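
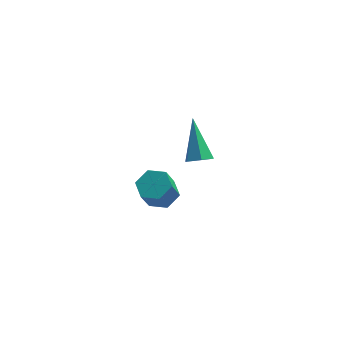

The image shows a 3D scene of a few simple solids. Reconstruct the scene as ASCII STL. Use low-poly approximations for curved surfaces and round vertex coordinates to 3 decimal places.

solid 
facet normal 0.156 -0.688 -0.709
outer loop
vertex 1.883 2.072 1.966
vertex 1.317 2.179 1.738
vertex 1.802 2.504 1.529
endloop
endfacet
facet normal 0.906 0.373 0.201
outer loop
vertex 1.883 2.072 1.966
vertex 1.802 2.504 1.529
vertex 1.003 3.561 3.162
endloop
endfacet
facet normal 0.157 -0.689 -0.707
outer loop
vertex 1.802 2.504 1.529
vertex 1.317 2.179 1.738
vertex 1.235 2.61 1.3
endloop
endfacet
facet normal 0.322 0.859 -0.399
outer loop
vertex 1.802 2.504 1.529
vertex 1.235 2.61 1.3
vertex 1.003 3.561 3.162
endloop
endfacet
facet normal 0.157 -0.689 -0.707
outer loop
vertex 1.235 2.61 1.3
vertex 1.317 2.179 1.738
vertex 0.75 2.285 1.509
endloop
endfacet
facet normal -0.623 0.662 -0.416
outer loop
vertex 1.235 2.61 1.3
vertex 0.75 2.285 1.509
vertex 1.003 3.561 3.162
endloop
endfacet
facet normal 0.157 -0.688 -0.708
outer loop
vertex 0.75 2.285 1.509
vertex 1.317 2.179 1.738
vertex 0.832 1.853 1.947
endloop
endfacet
facet normal -0.986 -0.019 0.166
outer loop
vertex 0.75 2.285 1.509
vertex 0.832 1.853 1.947
vertex 1.003 3.561 3.162
endloop
endfacet
facet normal 0.157 -0.688 -0.709
outer loop
vertex 0.832 1.853 1.947
vertex 1.317 2.179 1.738
vertex 1.399 1.747 2.175
endloop
endfacet
facet normal -0.402 -0.504 0.765
outer loop
vertex 0.832 1.853 1.947
vertex 1.399 1.747 2.175
vertex 1.003 3.561 3.162
endloop
endfacet
facet normal 0.156 -0.688 -0.709
outer loop
vertex 1.399 1.747 2.175
vertex 1.317 2.179 1.738
vertex 1.883 2.072 1.966
endloop
endfacet
facet normal 0.543 -0.307 0.782
outer loop
vertex 1.399 1.747 2.175
vertex 1.883 2.072 1.966
vertex 1.003 3.561 3.162
endloop
endfacet
facet normal 0.225 0.429 -0.875
outer loop
vertex 0.426 -1.32 3.767
vertex -0.023 -1.771 3.43
vertex -0.266 -1.14 3.677
endloop
endfacet
facet normal 0.165 0.869 0.467
outer loop
vertex 0.426 -1.32 3.767
vertex -0.266 -1.14 3.677
vertex 0.152 -1.837 4.826
endloop
endfacet
facet normal 0.166 0.869 0.467
outer loop
vertex 0.152 -1.837 4.826
vertex -0.266 -1.14 3.677
vertex -0.539 -1.657 4.736
endloop
endfacet
facet normal -0.225 -0.427 0.876
outer loop
vertex 0.152 -1.837 4.826
vertex -0.539 -1.657 4.736
vertex -0.297 -2.289 4.49
endloop
endfacet
facet normal 0.225 0.429 -0.875
outer loop
vertex -0.266 -1.14 3.677
vertex -0.023 -1.771 3.43
vertex -0.715 -1.591 3.34
endloop
endfacet
facet normal -0.748 0.651 0.125
outer loop
vertex -0.266 -1.14 3.677
vertex -0.715 -1.591 3.34
vertex -0.539 -1.657 4.736
endloop
endfacet
facet normal -0.748 0.651 0.125
outer loop
vertex -0.539 -1.657 4.736
vertex -0.715 -1.591 3.34
vertex -0.988 -2.108 4.399
endloop
endfacet
facet normal -0.227 -0.428 0.875
outer loop
vertex -0.539 -1.657 4.736
vertex -0.988 -2.108 4.399
vertex -0.297 -2.289 4.49
endloop
endfacet
facet normal 0.225 0.427 -0.876
outer loop
vertex -0.715 -1.591 3.34
vertex -0.023 -1.771 3.43
vertex -0.472 -2.223 3.094
endloop
endfacet
facet normal -0.914 -0.218 -0.342
outer loop
vertex -0.715 -1.591 3.34
vertex -0.472 -2.223 3.094
vertex -0.988 -2.108 4.399
endloop
endfacet
facet normal -0.914 -0.217 -0.342
outer loop
vertex -0.988 -2.108 4.399
vertex -0.472 -2.223 3.094
vertex -0.746 -2.74 4.153
endloop
endfacet
facet normal -0.227 -0.428 0.875
outer loop
vertex -0.988 -2.108 4.399
vertex -0.746 -2.74 4.153
vertex -0.297 -2.289 4.49
endloop
endfacet
facet normal 0.225 0.427 -0.876
outer loop
vertex -0.472 -2.223 3.094
vertex -0.023 -1.771 3.43
vertex 0.219 -2.403 3.184
endloop
endfacet
facet normal -0.165 -0.869 -0.467
outer loop
vertex -0.472 -2.223 3.094
vertex 0.219 -2.403 3.184
vertex -0.746 -2.74 4.153
endloop
endfacet
facet normal -0.165 -0.869 -0.467
outer loop
vertex -0.746 -2.74 4.153
vertex 0.219 -2.403 3.184
vertex -0.054 -2.92 4.243
endloop
endfacet
facet normal -0.225 -0.429 0.875
outer loop
vertex -0.746 -2.74 4.153
vertex -0.054 -2.92 4.243
vertex -0.297 -2.289 4.49
endloop
endfacet
facet normal 0.227 0.428 -0.875
outer loop
vertex 0.219 -2.403 3.184
vertex -0.023 -1.771 3.43
vertex 0.668 -1.952 3.521
endloop
endfacet
facet normal 0.748 -0.651 -0.125
outer loop
vertex 0.219 -2.403 3.184
vertex 0.668 -1.952 3.521
vertex -0.054 -2.92 4.243
endloop
endfacet
facet normal 0.748 -0.651 -0.125
outer loop
vertex -0.054 -2.92 4.243
vertex 0.668 -1.952 3.521
vertex 0.395 -2.469 4.58
endloop
endfacet
facet normal -0.225 -0.429 0.875
outer loop
vertex -0.054 -2.92 4.243
vertex 0.395 -2.469 4.58
vertex -0.297 -2.289 4.49
endloop
endfacet
facet normal 0.227 0.428 -0.875
outer loop
vertex 0.668 -1.952 3.521
vertex -0.023 -1.771 3.43
vertex 0.426 -1.32 3.767
endloop
endfacet
facet normal 0.914 0.217 0.342
outer loop
vertex 0.668 -1.952 3.521
vertex 0.426 -1.32 3.767
vertex 0.395 -2.469 4.58
endloop
endfacet
facet normal 0.914 0.218 0.343
outer loop
vertex 0.395 -2.469 4.58
vertex 0.426 -1.32 3.767
vertex 0.152 -1.837 4.826
endloop
endfacet
facet normal -0.225 -0.427 0.876
outer loop
vertex 0.395 -2.469 4.58
vertex 0.152 -1.837 4.826
vertex -0.297 -2.289 4.49
endloop
endfacet

endsolid


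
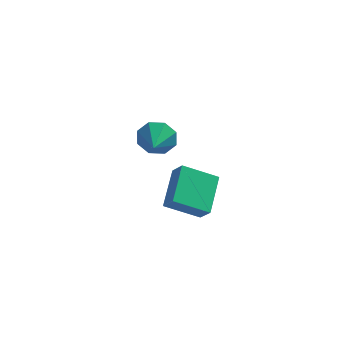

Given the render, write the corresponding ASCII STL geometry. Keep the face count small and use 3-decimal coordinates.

solid 
facet normal -0.419 0.401 -0.815
outer loop
vertex 2.395 -2.255 4.114
vertex 4.141 -2.239 3.225
vertex 2.025 -4.188 3.354
endloop
endfacet
facet normal -0.891 -0.008 0.454
outer loop
vertex 2.499 -4.641 4.275
vertex 2.395 -2.255 4.114
vertex 2.025 -4.188 3.354
endloop
endfacet
facet normal -0.418 0.400 -0.815
outer loop
vertex 2.025 -4.188 3.354
vertex 4.141 -2.239 3.225
vertex 3.772 -4.173 2.465
endloop
endfacet
facet normal -0.175 -0.916 -0.360
outer loop
vertex 3.772 -4.173 2.465
vertex 2.499 -4.641 4.275
vertex 2.025 -4.188 3.354
endloop
endfacet
facet normal 0.175 0.916 0.360
outer loop
vertex 2.395 -2.255 4.114
vertex 4.615 -2.692 4.146
vertex 4.141 -2.239 3.225
endloop
endfacet
facet normal -0.891 -0.008 0.454
outer loop
vertex 2.868 -2.707 5.035
vertex 2.395 -2.255 4.114
vertex 2.499 -4.641 4.275
endloop
endfacet
facet normal 0.175 0.916 0.360
outer loop
vertex 2.868 -2.707 5.035
vertex 4.615 -2.692 4.146
vertex 2.395 -2.255 4.114
endloop
endfacet
facet normal 0.891 0.009 -0.454
outer loop
vertex 4.141 -2.239 3.225
vertex 4.615 -2.692 4.146
vertex 3.772 -4.173 2.465
endloop
endfacet
facet normal -0.175 -0.916 -0.360
outer loop
vertex 4.245 -4.625 3.386
vertex 2.499 -4.641 4.275
vertex 3.772 -4.173 2.465
endloop
endfacet
facet normal 0.891 0.008 -0.454
outer loop
vertex 3.772 -4.173 2.465
vertex 4.615 -2.692 4.146
vertex 4.245 -4.625 3.386
endloop
endfacet
facet normal 0.419 -0.400 0.815
outer loop
vertex 4.245 -4.625 3.386
vertex 2.868 -2.707 5.035
vertex 2.499 -4.641 4.275
endloop
endfacet
facet normal 0.418 -0.401 0.815
outer loop
vertex 4.615 -2.692 4.146
vertex 2.868 -2.707 5.035
vertex 4.245 -4.625 3.386
endloop
endfacet
facet normal 0.068 0.926 -0.372
outer loop
vertex 1.826 2.72 0.183
vertex 1.399 3.117 1.092
vertex 2.4 2.905 0.748
endloop
endfacet
facet normal 0.550 -0.778 -0.304
outer loop
vertex 1.826 2.72 0.183
vertex 2.4 2.905 0.748
vertex 1.301 1.783 1.628
endloop
endfacet
facet normal 0.068 0.926 -0.372
outer loop
vertex 2.4 2.905 0.748
vertex 1.399 3.117 1.092
vertex 2.388 3.214 1.515
endloop
endfacet
facet normal 0.781 -0.574 0.244
outer loop
vertex 2.4 2.905 0.748
vertex 2.388 3.214 1.515
vertex 1.301 1.783 1.628
endloop
endfacet
facet normal 0.068 0.926 -0.371
outer loop
vertex 2.388 3.214 1.515
vertex 1.399 3.117 1.092
vertex 1.796 3.465 2.034
endloop
endfacet
facet normal 0.533 -0.343 0.774
outer loop
vertex 2.388 3.214 1.515
vertex 1.796 3.465 2.034
vertex 1.301 1.783 1.628
endloop
endfacet
facet normal 0.068 0.926 -0.371
outer loop
vertex 1.796 3.465 2.034
vertex 1.399 3.117 1.092
vertex 0.972 3.513 2.002
endloop
endfacet
facet normal -0.051 -0.220 0.974
outer loop
vertex 1.796 3.465 2.034
vertex 0.972 3.513 2.002
vertex 1.301 1.783 1.628
endloop
endfacet
facet normal 0.067 0.926 -0.371
outer loop
vertex 0.972 3.513 2.002
vertex 1.399 3.117 1.092
vertex 0.397 3.328 1.437
endloop
endfacet
facet normal -0.627 -0.277 0.728
outer loop
vertex 0.972 3.513 2.002
vertex 0.397 3.328 1.437
vertex 1.301 1.783 1.628
endloop
endfacet
facet normal 0.067 0.926 -0.371
outer loop
vertex 0.397 3.328 1.437
vertex 1.399 3.117 1.092
vertex 0.41 3.02 0.67
endloop
endfacet
facet normal -0.859 -0.480 0.178
outer loop
vertex 0.397 3.328 1.437
vertex 0.41 3.02 0.67
vertex 1.301 1.783 1.628
endloop
endfacet
facet normal 0.068 0.926 -0.372
outer loop
vertex 0.41 3.02 0.67
vertex 1.399 3.117 1.092
vertex 1.001 2.768 0.151
endloop
endfacet
facet normal -0.610 -0.711 -0.350
outer loop
vertex 0.41 3.02 0.67
vertex 1.001 2.768 0.151
vertex 1.301 1.783 1.628
endloop
endfacet
facet normal 0.068 0.926 -0.372
outer loop
vertex 1.001 2.768 0.151
vertex 1.399 3.117 1.092
vertex 1.826 2.72 0.183
endloop
endfacet
facet normal -0.027 -0.834 -0.551
outer loop
vertex 1.001 2.768 0.151
vertex 1.826 2.72 0.183
vertex 1.301 1.783 1.628
endloop
endfacet

endsolid


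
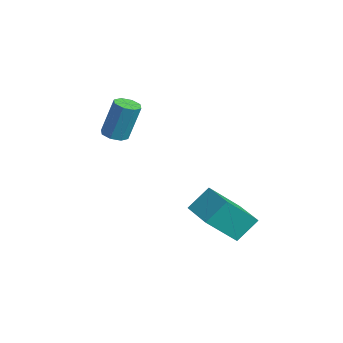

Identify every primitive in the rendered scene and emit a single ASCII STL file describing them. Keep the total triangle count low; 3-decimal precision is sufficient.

solid 
facet normal -0.998 -0.064 -0.022
outer loop
vertex 1.761 2.686 0.19
vertex 1.71 3.91 -1.018
vertex 1.833 1.853 -0.657
endloop
endfacet
facet normal 0.029 -0.711 0.702
outer loop
vertex 3.35 1.95 -0.622
vertex 1.761 2.686 0.19
vertex 1.833 1.853 -0.657
endloop
endfacet
facet normal -0.998 -0.064 -0.023
outer loop
vertex 1.833 1.853 -0.657
vertex 1.71 3.91 -1.018
vertex 1.783 3.076 -1.865
endloop
endfacet
facet normal 0.061 -0.700 -0.711
outer loop
vertex 1.783 3.076 -1.865
vertex 3.35 1.95 -0.622
vertex 1.833 1.853 -0.657
endloop
endfacet
facet normal -0.061 0.700 0.712
outer loop
vertex 1.761 2.686 0.19
vertex 3.227 4.007 -0.983
vertex 1.71 3.91 -1.018
endloop
endfacet
facet normal 0.030 -0.711 0.703
outer loop
vertex 3.277 2.784 0.225
vertex 1.761 2.686 0.19
vertex 3.35 1.95 -0.622
endloop
endfacet
facet normal -0.062 0.700 0.711
outer loop
vertex 3.277 2.784 0.225
vertex 3.227 4.007 -0.983
vertex 1.761 2.686 0.19
endloop
endfacet
facet normal -0.029 0.711 -0.703
outer loop
vertex 1.71 3.91 -1.018
vertex 3.227 4.007 -0.983
vertex 1.783 3.076 -1.865
endloop
endfacet
facet normal 0.062 -0.700 -0.712
outer loop
vertex 3.299 3.174 -1.83
vertex 3.35 1.95 -0.622
vertex 1.783 3.076 -1.865
endloop
endfacet
facet normal -0.030 0.711 -0.702
outer loop
vertex 1.783 3.076 -1.865
vertex 3.227 4.007 -0.983
vertex 3.299 3.174 -1.83
endloop
endfacet
facet normal 0.998 0.064 0.023
outer loop
vertex 3.299 3.174 -1.83
vertex 3.277 2.784 0.225
vertex 3.35 1.95 -0.622
endloop
endfacet
facet normal 0.998 0.063 0.023
outer loop
vertex 3.227 4.007 -0.983
vertex 3.277 2.784 0.225
vertex 3.299 3.174 -1.83
endloop
endfacet
facet normal -0.113 -0.271 -0.956
outer loop
vertex -1.656 0.523 1.373
vertex -2.195 0.451 1.457
vertex -1.879 0.873 1.3
endloop
endfacet
facet normal 0.841 0.486 -0.238
outer loop
vertex -1.656 0.523 1.373
vertex -1.879 0.873 1.3
vertex -1.466 0.981 2.978
endloop
endfacet
facet normal 0.841 0.486 -0.238
outer loop
vertex -1.466 0.981 2.978
vertex -1.879 0.873 1.3
vertex -1.689 1.331 2.905
endloop
endfacet
facet normal 0.114 0.272 0.955
outer loop
vertex -1.466 0.981 2.978
vertex -1.689 1.331 2.905
vertex -2.005 0.909 3.063
endloop
endfacet
facet normal -0.112 -0.271 -0.956
outer loop
vertex -1.879 0.873 1.3
vertex -2.195 0.451 1.457
vertex -2.287 0.975 1.319
endloop
endfacet
facet normal 0.219 0.931 -0.292
outer loop
vertex -1.879 0.873 1.3
vertex -2.287 0.975 1.319
vertex -1.689 1.331 2.905
endloop
endfacet
facet normal 0.219 0.931 -0.292
outer loop
vertex -1.689 1.331 2.905
vertex -2.287 0.975 1.319
vertex -2.097 1.433 2.924
endloop
endfacet
facet normal 0.113 0.273 0.955
outer loop
vertex -1.689 1.331 2.905
vertex -2.097 1.433 2.924
vertex -2.005 0.909 3.063
endloop
endfacet
facet normal -0.113 -0.272 -0.956
outer loop
vertex -2.287 0.975 1.319
vertex -2.195 0.451 1.457
vertex -2.641 0.771 1.419
endloop
endfacet
facet normal -0.528 0.831 -0.175
outer loop
vertex -2.287 0.975 1.319
vertex -2.641 0.771 1.419
vertex -2.097 1.433 2.924
endloop
endfacet
facet normal -0.528 0.831 -0.175
outer loop
vertex -2.097 1.433 2.924
vertex -2.641 0.771 1.419
vertex -2.451 1.229 3.024
endloop
endfacet
facet normal 0.112 0.273 0.955
outer loop
vertex -2.097 1.433 2.924
vertex -2.451 1.229 3.024
vertex -2.005 0.909 3.063
endloop
endfacet
facet normal -0.114 -0.273 -0.955
outer loop
vertex -2.641 0.771 1.419
vertex -2.195 0.451 1.457
vertex -2.734 0.379 1.542
endloop
endfacet
facet normal -0.969 0.244 0.045
outer loop
vertex -2.641 0.771 1.419
vertex -2.734 0.379 1.542
vertex -2.451 1.229 3.024
endloop
endfacet
facet normal -0.969 0.244 0.045
outer loop
vertex -2.451 1.229 3.024
vertex -2.734 0.379 1.542
vertex -2.544 0.837 3.147
endloop
endfacet
facet normal 0.112 0.273 0.955
outer loop
vertex -2.451 1.229 3.024
vertex -2.544 0.837 3.147
vertex -2.005 0.909 3.063
endloop
endfacet
facet normal -0.114 -0.272 -0.955
outer loop
vertex -2.734 0.379 1.542
vertex -2.195 0.451 1.457
vertex -2.511 0.029 1.615
endloop
endfacet
facet normal -0.841 -0.486 0.238
outer loop
vertex -2.734 0.379 1.542
vertex -2.511 0.029 1.615
vertex -2.544 0.837 3.147
endloop
endfacet
facet normal -0.841 -0.486 0.238
outer loop
vertex -2.544 0.837 3.147
vertex -2.511 0.029 1.615
vertex -2.321 0.487 3.22
endloop
endfacet
facet normal 0.113 0.271 0.956
outer loop
vertex -2.544 0.837 3.147
vertex -2.321 0.487 3.22
vertex -2.005 0.909 3.063
endloop
endfacet
facet normal -0.113 -0.273 -0.955
outer loop
vertex -2.511 0.029 1.615
vertex -2.195 0.451 1.457
vertex -2.103 -0.073 1.596
endloop
endfacet
facet normal -0.219 -0.931 0.292
outer loop
vertex -2.511 0.029 1.615
vertex -2.103 -0.073 1.596
vertex -2.321 0.487 3.22
endloop
endfacet
facet normal -0.219 -0.931 0.292
outer loop
vertex -2.321 0.487 3.22
vertex -2.103 -0.073 1.596
vertex -1.913 0.385 3.201
endloop
endfacet
facet normal 0.112 0.271 0.956
outer loop
vertex -2.321 0.487 3.22
vertex -1.913 0.385 3.201
vertex -2.005 0.909 3.063
endloop
endfacet
facet normal -0.112 -0.273 -0.955
outer loop
vertex -2.103 -0.073 1.596
vertex -2.195 0.451 1.457
vertex -1.749 0.131 1.496
endloop
endfacet
facet normal 0.528 -0.831 0.175
outer loop
vertex -2.103 -0.073 1.596
vertex -1.749 0.131 1.496
vertex -1.913 0.385 3.201
endloop
endfacet
facet normal 0.528 -0.831 0.175
outer loop
vertex -1.913 0.385 3.201
vertex -1.749 0.131 1.496
vertex -1.559 0.589 3.101
endloop
endfacet
facet normal 0.113 0.272 0.956
outer loop
vertex -1.913 0.385 3.201
vertex -1.559 0.589 3.101
vertex -2.005 0.909 3.063
endloop
endfacet
facet normal -0.112 -0.273 -0.955
outer loop
vertex -1.749 0.131 1.496
vertex -2.195 0.451 1.457
vertex -1.656 0.523 1.373
endloop
endfacet
facet normal 0.969 -0.244 -0.045
outer loop
vertex -1.749 0.131 1.496
vertex -1.656 0.523 1.373
vertex -1.559 0.589 3.101
endloop
endfacet
facet normal 0.969 -0.244 -0.045
outer loop
vertex -1.559 0.589 3.101
vertex -1.656 0.523 1.373
vertex -1.466 0.981 2.978
endloop
endfacet
facet normal 0.114 0.273 0.955
outer loop
vertex -1.559 0.589 3.101
vertex -1.466 0.981 2.978
vertex -2.005 0.909 3.063
endloop
endfacet

endsolid


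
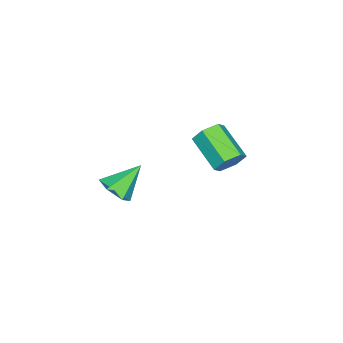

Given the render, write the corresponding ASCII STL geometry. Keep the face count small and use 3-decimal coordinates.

solid 
facet normal 0.576 -0.453 -0.681
outer loop
vertex 2.592 2.71 -2.77
vertex 2.224 2.304 -2.811
vertex 2.185 2.744 -3.137
endloop
endfacet
facet normal 0.085 0.996 -0.002
outer loop
vertex 2.592 2.71 -2.77
vertex 2.185 2.744 -3.137
vertex 1.596 2.796 -2.069
endloop
endfacet
facet normal 0.578 -0.452 -0.679
outer loop
vertex 2.185 2.744 -3.137
vertex 2.224 2.304 -2.811
vertex 1.817 2.337 -3.179
endloop
endfacet
facet normal -0.661 0.638 -0.395
outer loop
vertex 2.185 2.744 -3.137
vertex 1.817 2.337 -3.179
vertex 1.596 2.796 -2.069
endloop
endfacet
facet normal 0.578 -0.452 -0.679
outer loop
vertex 1.817 2.337 -3.179
vertex 2.224 2.304 -2.811
vertex 1.857 1.897 -2.852
endloop
endfacet
facet normal -0.977 -0.178 -0.121
outer loop
vertex 1.817 2.337 -3.179
vertex 1.857 1.897 -2.852
vertex 1.596 2.796 -2.069
endloop
endfacet
facet normal 0.577 -0.452 -0.680
outer loop
vertex 1.857 1.897 -2.852
vertex 2.224 2.304 -2.811
vertex 2.264 1.863 -2.484
endloop
endfacet
facet normal -0.547 -0.634 0.546
outer loop
vertex 1.857 1.897 -2.852
vertex 2.264 1.863 -2.484
vertex 1.596 2.796 -2.069
endloop
endfacet
facet normal 0.576 -0.452 -0.681
outer loop
vertex 2.264 1.863 -2.484
vertex 2.224 2.304 -2.811
vertex 2.632 2.27 -2.443
endloop
endfacet
facet normal 0.200 -0.275 0.940
outer loop
vertex 2.264 1.863 -2.484
vertex 2.632 2.27 -2.443
vertex 1.596 2.796 -2.069
endloop
endfacet
facet normal 0.576 -0.453 -0.680
outer loop
vertex 2.632 2.27 -2.443
vertex 2.224 2.304 -2.811
vertex 2.592 2.71 -2.77
endloop
endfacet
facet normal 0.515 0.541 0.665
outer loop
vertex 2.632 2.27 -2.443
vertex 2.592 2.71 -2.77
vertex 1.596 2.796 -2.069
endloop
endfacet
facet normal 0.474 0.747 -0.467
outer loop
vertex -0.576 4.326 -3.082
vertex -0.964 4.347 -3.442
vertex -0.994 4.641 -3.002
endloop
endfacet
facet normal 0.391 0.297 0.871
outer loop
vertex -0.576 4.326 -3.082
vertex -0.994 4.641 -3.002
vertex -1.168 3.392 -2.498
endloop
endfacet
facet normal 0.391 0.297 0.871
outer loop
vertex -1.168 3.392 -2.498
vertex -0.994 4.641 -3.002
vertex -1.586 3.707 -2.418
endloop
endfacet
facet normal -0.474 -0.747 0.467
outer loop
vertex -1.168 3.392 -2.498
vertex -1.586 3.707 -2.418
vertex -1.556 3.413 -2.858
endloop
endfacet
facet normal 0.473 0.747 -0.467
outer loop
vertex -0.994 4.641 -3.002
vertex -0.964 4.347 -3.442
vertex -1.383 4.662 -3.362
endloop
endfacet
facet normal -0.488 0.664 0.566
outer loop
vertex -0.994 4.641 -3.002
vertex -1.383 4.662 -3.362
vertex -1.586 3.707 -2.418
endloop
endfacet
facet normal -0.489 0.664 0.566
outer loop
vertex -1.586 3.707 -2.418
vertex -1.383 4.662 -3.362
vertex -1.974 3.728 -2.778
endloop
endfacet
facet normal -0.474 -0.747 0.467
outer loop
vertex -1.586 3.707 -2.418
vertex -1.974 3.728 -2.778
vertex -1.556 3.413 -2.858
endloop
endfacet
facet normal 0.473 0.748 -0.466
outer loop
vertex -1.383 4.662 -3.362
vertex -0.964 4.347 -3.442
vertex -1.352 4.368 -3.802
endloop
endfacet
facet normal -0.879 0.365 -0.306
outer loop
vertex -1.383 4.662 -3.362
vertex -1.352 4.368 -3.802
vertex -1.974 3.728 -2.778
endloop
endfacet
facet normal -0.879 0.367 -0.305
outer loop
vertex -1.974 3.728 -2.778
vertex -1.352 4.368 -3.802
vertex -1.944 3.434 -3.218
endloop
endfacet
facet normal -0.474 -0.747 0.467
outer loop
vertex -1.974 3.728 -2.778
vertex -1.944 3.434 -3.218
vertex -1.556 3.413 -2.858
endloop
endfacet
facet normal 0.474 0.747 -0.467
outer loop
vertex -1.352 4.368 -3.802
vertex -0.964 4.347 -3.442
vertex -0.934 4.053 -3.882
endloop
endfacet
facet normal -0.391 -0.297 -0.871
outer loop
vertex -1.352 4.368 -3.802
vertex -0.934 4.053 -3.882
vertex -1.944 3.434 -3.218
endloop
endfacet
facet normal -0.391 -0.297 -0.871
outer loop
vertex -1.944 3.434 -3.218
vertex -0.934 4.053 -3.882
vertex -1.526 3.119 -3.298
endloop
endfacet
facet normal -0.474 -0.747 0.467
outer loop
vertex -1.944 3.434 -3.218
vertex -1.526 3.119 -3.298
vertex -1.556 3.413 -2.858
endloop
endfacet
facet normal 0.474 0.747 -0.467
outer loop
vertex -0.934 4.053 -3.882
vertex -0.964 4.347 -3.442
vertex -0.546 4.032 -3.522
endloop
endfacet
facet normal 0.489 -0.664 -0.566
outer loop
vertex -0.934 4.053 -3.882
vertex -0.546 4.032 -3.522
vertex -1.526 3.119 -3.298
endloop
endfacet
facet normal 0.489 -0.663 -0.567
outer loop
vertex -1.526 3.119 -3.298
vertex -0.546 4.032 -3.522
vertex -1.137 3.098 -2.938
endloop
endfacet
facet normal -0.473 -0.747 0.467
outer loop
vertex -1.526 3.119 -3.298
vertex -1.137 3.098 -2.938
vertex -1.556 3.413 -2.858
endloop
endfacet
facet normal 0.474 0.747 -0.467
outer loop
vertex -0.546 4.032 -3.522
vertex -0.964 4.347 -3.442
vertex -0.576 4.326 -3.082
endloop
endfacet
facet normal 0.879 -0.366 0.305
outer loop
vertex -0.546 4.032 -3.522
vertex -0.576 4.326 -3.082
vertex -1.137 3.098 -2.938
endloop
endfacet
facet normal 0.879 -0.366 0.306
outer loop
vertex -1.137 3.098 -2.938
vertex -0.576 4.326 -3.082
vertex -1.168 3.392 -2.498
endloop
endfacet
facet normal -0.473 -0.748 0.466
outer loop
vertex -1.137 3.098 -2.938
vertex -1.168 3.392 -2.498
vertex -1.556 3.413 -2.858
endloop
endfacet

endsolid


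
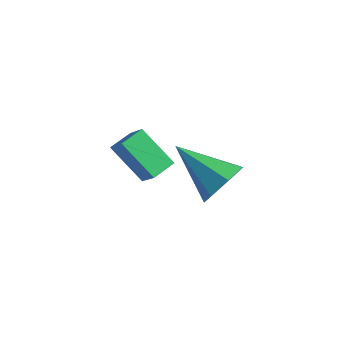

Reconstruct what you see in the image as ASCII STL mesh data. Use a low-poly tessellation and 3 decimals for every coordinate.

solid 
facet normal -0.693 0.179 -0.698
outer loop
vertex -0.505 -3.586 -1.433
vertex -0.497 -2.683 -1.21
vertex 0.727 -3.313 -2.586
endloop
endfacet
facet normal -0.009 -0.971 -0.240
outer loop
vertex 1.517 -3.517 -1.79
vertex -0.505 -3.586 -1.433
vertex 0.727 -3.313 -2.586
endloop
endfacet
facet normal -0.693 0.179 -0.698
outer loop
vertex 0.727 -3.313 -2.586
vertex -0.497 -2.683 -1.21
vertex 0.735 -2.41 -2.363
endloop
endfacet
facet normal 0.721 0.160 -0.674
outer loop
vertex 0.735 -2.41 -2.363
vertex 1.517 -3.517 -1.79
vertex 0.727 -3.313 -2.586
endloop
endfacet
facet normal -0.721 -0.160 0.674
outer loop
vertex -0.505 -3.586 -1.433
vertex 0.293 -2.887 -0.414
vertex -0.497 -2.683 -1.21
endloop
endfacet
facet normal -0.009 -0.971 -0.240
outer loop
vertex 0.285 -3.79 -0.637
vertex -0.505 -3.586 -1.433
vertex 1.517 -3.517 -1.79
endloop
endfacet
facet normal -0.721 -0.160 0.674
outer loop
vertex 0.285 -3.79 -0.637
vertex 0.293 -2.887 -0.414
vertex -0.505 -3.586 -1.433
endloop
endfacet
facet normal 0.009 0.971 0.240
outer loop
vertex -0.497 -2.683 -1.21
vertex 0.293 -2.887 -0.414
vertex 0.735 -2.41 -2.363
endloop
endfacet
facet normal 0.721 0.160 -0.674
outer loop
vertex 1.525 -2.614 -1.567
vertex 1.517 -3.517 -1.79
vertex 0.735 -2.41 -2.363
endloop
endfacet
facet normal 0.009 0.971 0.240
outer loop
vertex 0.735 -2.41 -2.363
vertex 0.293 -2.887 -0.414
vertex 1.525 -2.614 -1.567
endloop
endfacet
facet normal 0.693 -0.179 0.698
outer loop
vertex 1.525 -2.614 -1.567
vertex 0.285 -3.79 -0.637
vertex 1.517 -3.517 -1.79
endloop
endfacet
facet normal 0.693 -0.179 0.698
outer loop
vertex 0.293 -2.887 -0.414
vertex 0.285 -3.79 -0.637
vertex 1.525 -2.614 -1.567
endloop
endfacet
facet normal 0.846 0.201 -0.494
outer loop
vertex 4.701 -2.737 0.25
vertex 4.364 -3.181 -0.507
vertex 4.284 -2.273 -0.275
endloop
endfacet
facet normal -0.176 0.664 0.727
outer loop
vertex 4.701 -2.737 0.25
vertex 4.284 -2.273 -0.275
vertex 2.596 -3.599 0.527
endloop
endfacet
facet normal 0.846 0.201 -0.494
outer loop
vertex 4.284 -2.273 -0.275
vertex 4.364 -3.181 -0.507
vertex 3.927 -2.492 -0.975
endloop
endfacet
facet normal -0.600 0.798 0.056
outer loop
vertex 4.284 -2.273 -0.275
vertex 3.927 -2.492 -0.975
vertex 2.596 -3.599 0.527
endloop
endfacet
facet normal 0.845 0.200 -0.495
outer loop
vertex 3.927 -2.492 -0.975
vertex 4.364 -3.181 -0.507
vertex 3.898 -3.23 -1.322
endloop
endfacet
facet normal -0.811 0.275 -0.516
outer loop
vertex 3.927 -2.492 -0.975
vertex 3.898 -3.23 -1.322
vertex 2.596 -3.599 0.527
endloop
endfacet
facet normal 0.845 0.201 -0.495
outer loop
vertex 3.898 -3.23 -1.322
vertex 4.364 -3.181 -0.507
vertex 4.22 -3.93 -1.056
endloop
endfacet
facet normal -0.651 -0.512 -0.560
outer loop
vertex 3.898 -3.23 -1.322
vertex 4.22 -3.93 -1.056
vertex 2.596 -3.599 0.527
endloop
endfacet
facet normal 0.846 0.200 -0.495
outer loop
vertex 4.22 -3.93 -1.056
vertex 4.364 -3.181 -0.507
vertex 4.65 -4.066 -0.376
endloop
endfacet
facet normal -0.239 -0.970 -0.043
outer loop
vertex 4.22 -3.93 -1.056
vertex 4.65 -4.066 -0.376
vertex 2.596 -3.599 0.527
endloop
endfacet
facet normal 0.846 0.200 -0.494
outer loop
vertex 4.65 -4.066 -0.376
vertex 4.364 -3.181 -0.507
vertex 4.864 -3.535 0.205
endloop
endfacet
facet normal 0.113 -0.754 0.647
outer loop
vertex 4.65 -4.066 -0.376
vertex 4.864 -3.535 0.205
vertex 2.596 -3.599 0.527
endloop
endfacet
facet normal 0.846 0.201 -0.494
outer loop
vertex 4.864 -3.535 0.205
vertex 4.364 -3.181 -0.507
vertex 4.701 -2.737 0.25
endloop
endfacet
facet normal 0.141 -0.027 0.990
outer loop
vertex 4.864 -3.535 0.205
vertex 4.701 -2.737 0.25
vertex 2.596 -3.599 0.527
endloop
endfacet

endsolid


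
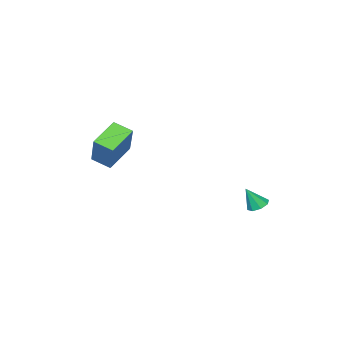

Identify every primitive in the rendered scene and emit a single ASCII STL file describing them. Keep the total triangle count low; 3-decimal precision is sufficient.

solid 
facet normal -0.418 0.243 -0.875
outer loop
vertex -3.687 -0.206 -1.688
vertex -4.144 0.07 -1.393
vertex -3.599 0.245 -1.605
endloop
endfacet
facet normal 0.982 -0.179 -0.067
outer loop
vertex -3.687 -0.206 -1.688
vertex -3.599 0.245 -1.605
vertex -3.596 -0.25 -0.247
endloop
endfacet
facet normal -0.419 0.245 -0.875
outer loop
vertex -3.599 0.245 -1.605
vertex -4.144 0.07 -1.393
vertex -3.83 0.593 -1.397
endloop
endfacet
facet normal 0.865 0.472 0.170
outer loop
vertex -3.599 0.245 -1.605
vertex -3.83 0.593 -1.397
vertex -3.596 -0.25 -0.247
endloop
endfacet
facet normal -0.418 0.244 -0.875
outer loop
vertex -3.83 0.593 -1.397
vertex -4.144 0.07 -1.393
vertex -4.245 0.635 -1.187
endloop
endfacet
facet normal 0.338 0.790 0.511
outer loop
vertex -3.83 0.593 -1.397
vertex -4.245 0.635 -1.187
vertex -3.596 -0.25 -0.247
endloop
endfacet
facet normal -0.418 0.244 -0.875
outer loop
vertex -4.245 0.635 -1.187
vertex -4.144 0.07 -1.393
vertex -4.6 0.346 -1.098
endloop
endfacet
facet normal -0.290 0.589 0.755
outer loop
vertex -4.245 0.635 -1.187
vertex -4.6 0.346 -1.098
vertex -3.596 -0.25 -0.247
endloop
endfacet
facet normal -0.417 0.246 -0.875
outer loop
vertex -4.6 0.346 -1.098
vertex -4.144 0.07 -1.393
vertex -4.689 -0.104 -1.182
endloop
endfacet
facet normal -0.651 -0.013 0.759
outer loop
vertex -4.6 0.346 -1.098
vertex -4.689 -0.104 -1.182
vertex -3.596 -0.25 -0.247
endloop
endfacet
facet normal -0.417 0.243 -0.876
outer loop
vertex -4.689 -0.104 -1.182
vertex -4.144 0.07 -1.393
vertex -4.457 -0.453 -1.389
endloop
endfacet
facet normal -0.535 -0.665 0.521
outer loop
vertex -4.689 -0.104 -1.182
vertex -4.457 -0.453 -1.389
vertex -3.596 -0.25 -0.247
endloop
endfacet
facet normal -0.419 0.244 -0.875
outer loop
vertex -4.457 -0.453 -1.389
vertex -4.144 0.07 -1.393
vertex -4.043 -0.495 -1.599
endloop
endfacet
facet normal -0.008 -0.983 0.181
outer loop
vertex -4.457 -0.453 -1.389
vertex -4.043 -0.495 -1.599
vertex -3.596 -0.25 -0.247
endloop
endfacet
facet normal -0.417 0.245 -0.875
outer loop
vertex -4.043 -0.495 -1.599
vertex -4.144 0.07 -1.393
vertex -3.687 -0.206 -1.688
endloop
endfacet
facet normal 0.619 -0.782 -0.063
outer loop
vertex -4.043 -0.495 -1.599
vertex -3.687 -0.206 -1.688
vertex -3.596 -0.25 -0.247
endloop
endfacet
facet normal -0.362 -0.527 -0.769
outer loop
vertex 2.604 -4.465 2.136
vertex 1.155 -4.716 2.99
vertex 2.191 -3.553 1.705
endloop
endfacet
facet normal 0.852 0.148 -0.503
outer loop
vertex 2.965 -2.424 3.35
vertex 2.604 -4.465 2.136
vertex 2.191 -3.553 1.705
endloop
endfacet
facet normal -0.361 -0.527 -0.769
outer loop
vertex 2.191 -3.553 1.705
vertex 1.155 -4.716 2.99
vertex 0.743 -3.804 2.558
endloop
endfacet
facet normal -0.378 0.837 -0.396
outer loop
vertex 0.743 -3.804 2.558
vertex 2.965 -2.424 3.35
vertex 2.191 -3.553 1.705
endloop
endfacet
facet normal 0.378 -0.837 0.396
outer loop
vertex 2.604 -4.465 2.136
vertex 1.929 -3.587 4.635
vertex 1.155 -4.716 2.99
endloop
endfacet
facet normal 0.852 0.148 -0.502
outer loop
vertex 3.377 -3.336 3.782
vertex 2.604 -4.465 2.136
vertex 2.965 -2.424 3.35
endloop
endfacet
facet normal 0.378 -0.837 0.396
outer loop
vertex 3.377 -3.336 3.782
vertex 1.929 -3.587 4.635
vertex 2.604 -4.465 2.136
endloop
endfacet
facet normal -0.852 -0.147 0.502
outer loop
vertex 1.155 -4.716 2.99
vertex 1.929 -3.587 4.635
vertex 0.743 -3.804 2.558
endloop
endfacet
facet normal -0.378 0.837 -0.396
outer loop
vertex 1.516 -2.675 4.204
vertex 2.965 -2.424 3.35
vertex 0.743 -3.804 2.558
endloop
endfacet
facet normal -0.852 -0.149 0.502
outer loop
vertex 0.743 -3.804 2.558
vertex 1.929 -3.587 4.635
vertex 1.516 -2.675 4.204
endloop
endfacet
facet normal 0.362 0.528 0.769
outer loop
vertex 1.516 -2.675 4.204
vertex 3.377 -3.336 3.782
vertex 2.965 -2.424 3.35
endloop
endfacet
facet normal 0.362 0.527 0.769
outer loop
vertex 1.929 -3.587 4.635
vertex 3.377 -3.336 3.782
vertex 1.516 -2.675 4.204
endloop
endfacet

endsolid


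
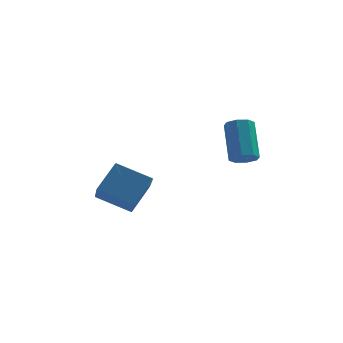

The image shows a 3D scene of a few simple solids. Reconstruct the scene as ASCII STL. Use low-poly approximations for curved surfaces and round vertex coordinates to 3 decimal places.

solid 
facet normal 0.129 -0.615 -0.778
outer loop
vertex 1.859 -3.881 1.513
vertex 1.471 -3.505 1.151
vertex 2.109 -3.525 1.273
endloop
endfacet
facet normal 0.854 -0.329 0.403
outer loop
vertex 1.859 -3.881 1.513
vertex 2.109 -3.525 1.273
vertex 1.596 -2.631 3.091
endloop
endfacet
facet normal 0.854 -0.329 0.403
outer loop
vertex 1.596 -2.631 3.091
vertex 2.109 -3.525 1.273
vertex 1.847 -2.275 2.85
endloop
endfacet
facet normal -0.128 0.616 0.777
outer loop
vertex 1.596 -2.631 3.091
vertex 1.847 -2.275 2.85
vertex 1.209 -2.255 2.729
endloop
endfacet
facet normal 0.129 -0.616 -0.777
outer loop
vertex 2.109 -3.525 1.273
vertex 1.471 -3.505 1.151
vertex 1.986 -3.157 0.961
endloop
endfacet
facet normal 0.960 0.273 -0.057
outer loop
vertex 2.109 -3.525 1.273
vertex 1.986 -3.157 0.961
vertex 1.847 -2.275 2.85
endloop
endfacet
facet normal 0.960 0.273 -0.057
outer loop
vertex 1.847 -2.275 2.85
vertex 1.986 -3.157 0.961
vertex 1.724 -1.907 2.539
endloop
endfacet
facet normal -0.128 0.615 0.778
outer loop
vertex 1.847 -2.275 2.85
vertex 1.724 -1.907 2.539
vertex 1.209 -2.255 2.729
endloop
endfacet
facet normal 0.129 -0.615 -0.778
outer loop
vertex 1.986 -3.157 0.961
vertex 1.471 -3.505 1.151
vertex 1.561 -2.993 0.761
endloop
endfacet
facet normal 0.504 0.716 -0.483
outer loop
vertex 1.986 -3.157 0.961
vertex 1.561 -2.993 0.761
vertex 1.724 -1.907 2.539
endloop
endfacet
facet normal 0.505 0.715 -0.483
outer loop
vertex 1.724 -1.907 2.539
vertex 1.561 -2.993 0.761
vertex 1.299 -1.743 2.338
endloop
endfacet
facet normal -0.130 0.616 0.777
outer loop
vertex 1.724 -1.907 2.539
vertex 1.299 -1.743 2.338
vertex 1.209 -2.255 2.729
endloop
endfacet
facet normal 0.130 -0.615 -0.778
outer loop
vertex 1.561 -2.993 0.761
vertex 1.471 -3.505 1.151
vertex 1.084 -3.129 0.789
endloop
endfacet
facet normal -0.247 0.739 -0.627
outer loop
vertex 1.561 -2.993 0.761
vertex 1.084 -3.129 0.789
vertex 1.299 -1.743 2.338
endloop
endfacet
facet normal -0.248 0.739 -0.627
outer loop
vertex 1.299 -1.743 2.338
vertex 1.084 -3.129 0.789
vertex 0.821 -1.879 2.367
endloop
endfacet
facet normal -0.128 0.616 0.777
outer loop
vertex 1.299 -1.743 2.338
vertex 0.821 -1.879 2.367
vertex 1.209 -2.255 2.729
endloop
endfacet
facet normal 0.128 -0.616 -0.777
outer loop
vertex 1.084 -3.129 0.789
vertex 1.471 -3.505 1.151
vertex 0.833 -3.485 1.03
endloop
endfacet
facet normal -0.854 0.329 -0.403
outer loop
vertex 1.084 -3.129 0.789
vertex 0.833 -3.485 1.03
vertex 0.821 -1.879 2.367
endloop
endfacet
facet normal -0.854 0.329 -0.402
outer loop
vertex 0.821 -1.879 2.367
vertex 0.833 -3.485 1.03
vertex 0.571 -2.235 2.607
endloop
endfacet
facet normal -0.129 0.615 0.778
outer loop
vertex 0.821 -1.879 2.367
vertex 0.571 -2.235 2.607
vertex 1.209 -2.255 2.729
endloop
endfacet
facet normal 0.128 -0.615 -0.778
outer loop
vertex 0.833 -3.485 1.03
vertex 1.471 -3.505 1.151
vertex 0.956 -3.853 1.341
endloop
endfacet
facet normal -0.960 -0.273 0.057
outer loop
vertex 0.833 -3.485 1.03
vertex 0.956 -3.853 1.341
vertex 0.571 -2.235 2.607
endloop
endfacet
facet normal -0.960 -0.273 0.057
outer loop
vertex 0.571 -2.235 2.607
vertex 0.956 -3.853 1.341
vertex 0.694 -2.603 2.919
endloop
endfacet
facet normal -0.129 0.616 0.777
outer loop
vertex 0.571 -2.235 2.607
vertex 0.694 -2.603 2.919
vertex 1.209 -2.255 2.729
endloop
endfacet
facet normal 0.130 -0.616 -0.777
outer loop
vertex 0.956 -3.853 1.341
vertex 1.471 -3.505 1.151
vertex 1.381 -4.017 1.542
endloop
endfacet
facet normal -0.505 -0.716 0.483
outer loop
vertex 0.956 -3.853 1.341
vertex 1.381 -4.017 1.542
vertex 0.694 -2.603 2.919
endloop
endfacet
facet normal -0.504 -0.716 0.484
outer loop
vertex 0.694 -2.603 2.919
vertex 1.381 -4.017 1.542
vertex 1.119 -2.767 3.119
endloop
endfacet
facet normal -0.129 0.615 0.778
outer loop
vertex 0.694 -2.603 2.919
vertex 1.119 -2.767 3.119
vertex 1.209 -2.255 2.729
endloop
endfacet
facet normal 0.128 -0.616 -0.777
outer loop
vertex 1.381 -4.017 1.542
vertex 1.471 -3.505 1.151
vertex 1.859 -3.881 1.513
endloop
endfacet
facet normal 0.248 -0.739 0.627
outer loop
vertex 1.381 -4.017 1.542
vertex 1.859 -3.881 1.513
vertex 1.119 -2.767 3.119
endloop
endfacet
facet normal 0.247 -0.739 0.627
outer loop
vertex 1.119 -2.767 3.119
vertex 1.859 -3.881 1.513
vertex 1.596 -2.631 3.091
endloop
endfacet
facet normal -0.130 0.615 0.778
outer loop
vertex 1.119 -2.767 3.119
vertex 1.596 -2.631 3.091
vertex 1.209 -2.255 2.729
endloop
endfacet
facet normal -0.431 -0.528 -0.732
outer loop
vertex -3.075 -3.786 -1.509
vertex -4.672 -3.555 -0.734
vertex -3.363 -1.981 -2.641
endloop
endfacet
facet normal 0.892 -0.129 -0.432
outer loop
vertex -2.648 -1.105 -1.426
vertex -3.075 -3.786 -1.509
vertex -3.363 -1.981 -2.641
endloop
endfacet
facet normal -0.431 -0.528 -0.732
outer loop
vertex -3.363 -1.981 -2.641
vertex -4.672 -3.555 -0.734
vertex -4.961 -1.75 -1.866
endloop
endfacet
facet normal -0.134 0.840 -0.526
outer loop
vertex -4.961 -1.75 -1.866
vertex -2.648 -1.105 -1.426
vertex -3.363 -1.981 -2.641
endloop
endfacet
facet normal 0.134 -0.840 0.526
outer loop
vertex -3.075 -3.786 -1.509
vertex -3.957 -2.679 0.481
vertex -4.672 -3.555 -0.734
endloop
endfacet
facet normal 0.892 -0.129 -0.433
outer loop
vertex -2.359 -2.91 -0.294
vertex -3.075 -3.786 -1.509
vertex -2.648 -1.105 -1.426
endloop
endfacet
facet normal 0.134 -0.840 0.526
outer loop
vertex -2.359 -2.91 -0.294
vertex -3.957 -2.679 0.481
vertex -3.075 -3.786 -1.509
endloop
endfacet
facet normal -0.892 0.128 0.433
outer loop
vertex -4.672 -3.555 -0.734
vertex -3.957 -2.679 0.481
vertex -4.961 -1.75 -1.866
endloop
endfacet
facet normal -0.134 0.840 -0.526
outer loop
vertex -4.245 -0.874 -0.651
vertex -2.648 -1.105 -1.426
vertex -4.961 -1.75 -1.866
endloop
endfacet
facet normal -0.892 0.129 0.433
outer loop
vertex -4.961 -1.75 -1.866
vertex -3.957 -2.679 0.481
vertex -4.245 -0.874 -0.651
endloop
endfacet
facet normal 0.431 0.528 0.732
outer loop
vertex -4.245 -0.874 -0.651
vertex -2.359 -2.91 -0.294
vertex -2.648 -1.105 -1.426
endloop
endfacet
facet normal 0.431 0.528 0.732
outer loop
vertex -3.957 -2.679 0.481
vertex -2.359 -2.91 -0.294
vertex -4.245 -0.874 -0.651
endloop
endfacet

endsolid


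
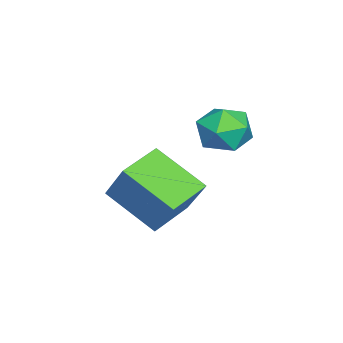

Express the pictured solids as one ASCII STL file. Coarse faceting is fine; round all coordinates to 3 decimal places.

solid 
facet normal -0.837 -0.543 -0.069
outer loop
vertex 0.172 1.365 0.648
vertex 0.661 0.621 0.566
vertex 0.411 0.904 1.376
endloop
endfacet
facet normal -0.942 0.037 0.333
outer loop
vertex 0.172 1.365 0.648
vertex 0.411 0.904 1.376
vertex 0.447 1.797 1.38
endloop
endfacet
facet normal -0.789 0.611 -0.064
outer loop
vertex 0.172 1.365 0.648
vertex 0.447 1.797 1.38
vertex 0.721 2.066 0.573
endloop
endfacet
facet normal -0.589 0.385 -0.711
outer loop
vertex 0.172 1.365 0.648
vertex 0.721 2.066 0.573
vertex 0.853 1.339 0.07
endloop
endfacet
facet normal -0.619 -0.328 -0.714
outer loop
vertex 0.172 1.365 0.648
vertex 0.853 1.339 0.07
vertex 0.661 0.621 0.566
endloop
endfacet
facet normal -0.480 0.015 0.877
outer loop
vertex 0.447 1.797 1.38
vertex 0.411 0.904 1.376
vertex 1.107 1.321 1.75
endloop
endfacet
facet normal -0.310 -0.923 0.227
outer loop
vertex 0.411 0.904 1.376
vertex 0.661 0.621 0.566
vertex 1.239 0.594 1.247
endloop
endfacet
facet normal 0.043 -0.576 -0.817
outer loop
vertex 0.661 0.621 0.566
vertex 0.853 1.339 0.07
vertex 1.513 0.863 0.44
endloop
endfacet
facet normal 0.090 0.578 -0.811
outer loop
vertex 0.853 1.339 0.07
vertex 0.721 2.066 0.573
vertex 1.549 1.756 0.444
endloop
endfacet
facet normal -0.233 0.944 0.235
outer loop
vertex 0.721 2.066 0.573
vertex 0.447 1.797 1.38
vertex 1.299 2.039 1.254
endloop
endfacet
facet normal 0.589 -0.385 0.711
outer loop
vertex 1.788 1.295 1.172
vertex 1.107 1.321 1.75
vertex 1.239 0.594 1.247
endloop
endfacet
facet normal 0.789 -0.611 0.064
outer loop
vertex 1.788 1.295 1.172
vertex 1.239 0.594 1.247
vertex 1.513 0.863 0.44
endloop
endfacet
facet normal 0.942 -0.037 -0.333
outer loop
vertex 1.788 1.295 1.172
vertex 1.513 0.863 0.44
vertex 1.549 1.756 0.444
endloop
endfacet
facet normal 0.837 0.543 0.069
outer loop
vertex 1.788 1.295 1.172
vertex 1.549 1.756 0.444
vertex 1.299 2.039 1.254
endloop
endfacet
facet normal 0.619 0.328 0.714
outer loop
vertex 1.788 1.295 1.172
vertex 1.299 2.039 1.254
vertex 1.107 1.321 1.75
endloop
endfacet
facet normal -0.090 -0.578 0.811
outer loop
vertex 1.239 0.594 1.247
vertex 1.107 1.321 1.75
vertex 0.411 0.904 1.376
endloop
endfacet
facet normal 0.233 -0.944 -0.235
outer loop
vertex 1.513 0.863 0.44
vertex 1.239 0.594 1.247
vertex 0.661 0.621 0.566
endloop
endfacet
facet normal 0.480 -0.015 -0.877
outer loop
vertex 1.549 1.756 0.444
vertex 1.513 0.863 0.44
vertex 0.853 1.339 0.07
endloop
endfacet
facet normal 0.310 0.923 -0.227
outer loop
vertex 1.299 2.039 1.254
vertex 1.549 1.756 0.444
vertex 0.721 2.066 0.573
endloop
endfacet
facet normal -0.043 0.576 0.817
outer loop
vertex 1.107 1.321 1.75
vertex 1.299 2.039 1.254
vertex 0.447 1.797 1.38
endloop
endfacet
facet normal -0.900 0.394 0.185
outer loop
vertex 0.157 -1.353 -1.552
vertex 0.728 -0.665 -0.237
vertex 0.628 0.204 -2.571
endloop
endfacet
facet normal -0.359 -0.433 -0.827
outer loop
vertex 1.952 -0.375 -2.843
vertex 0.157 -1.353 -1.552
vertex 0.628 0.204 -2.571
endloop
endfacet
facet normal -0.900 0.394 0.185
outer loop
vertex 0.628 0.204 -2.571
vertex 0.728 -0.665 -0.237
vertex 1.199 0.892 -1.256
endloop
endfacet
facet normal 0.246 0.811 -0.531
outer loop
vertex 1.199 0.892 -1.256
vertex 1.952 -0.375 -2.843
vertex 0.628 0.204 -2.571
endloop
endfacet
facet normal -0.246 -0.811 0.531
outer loop
vertex 0.157 -1.353 -1.552
vertex 2.052 -1.244 -0.509
vertex 0.728 -0.665 -0.237
endloop
endfacet
facet normal -0.359 -0.433 -0.827
outer loop
vertex 1.481 -1.932 -1.824
vertex 0.157 -1.353 -1.552
vertex 1.952 -0.375 -2.843
endloop
endfacet
facet normal -0.246 -0.811 0.531
outer loop
vertex 1.481 -1.932 -1.824
vertex 2.052 -1.244 -0.509
vertex 0.157 -1.353 -1.552
endloop
endfacet
facet normal 0.359 0.433 0.827
outer loop
vertex 0.728 -0.665 -0.237
vertex 2.052 -1.244 -0.509
vertex 1.199 0.892 -1.256
endloop
endfacet
facet normal 0.246 0.811 -0.531
outer loop
vertex 2.523 0.313 -1.528
vertex 1.952 -0.375 -2.843
vertex 1.199 0.892 -1.256
endloop
endfacet
facet normal 0.359 0.433 0.827
outer loop
vertex 1.199 0.892 -1.256
vertex 2.052 -1.244 -0.509
vertex 2.523 0.313 -1.528
endloop
endfacet
facet normal 0.900 -0.394 -0.185
outer loop
vertex 2.523 0.313 -1.528
vertex 1.481 -1.932 -1.824
vertex 1.952 -0.375 -2.843
endloop
endfacet
facet normal 0.900 -0.394 -0.185
outer loop
vertex 2.052 -1.244 -0.509
vertex 1.481 -1.932 -1.824
vertex 2.523 0.313 -1.528
endloop
endfacet

endsolid


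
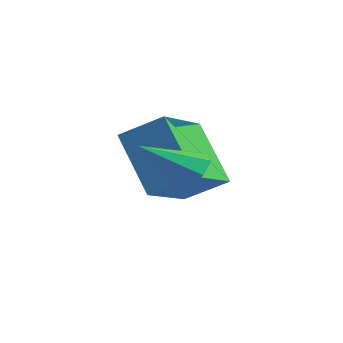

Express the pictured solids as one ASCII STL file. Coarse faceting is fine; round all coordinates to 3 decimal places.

solid 
facet normal -0.656 0.124 0.744
outer loop
vertex 0.349 3.1 -0.57
vertex -0.32 4.937 -1.465
vertex -0.579 2.419 -1.275
endloop
endfacet
facet normal 0.311 -0.854 0.416
outer loop
vertex 0.78 2.163 -2.815
vertex 0.349 3.1 -0.57
vertex -0.579 2.419 -1.275
endloop
endfacet
facet normal -0.656 0.124 0.744
outer loop
vertex -0.579 2.419 -1.275
vertex -0.32 4.937 -1.465
vertex -1.248 4.255 -2.17
endloop
endfacet
facet normal -0.687 -0.505 -0.522
outer loop
vertex -1.248 4.255 -2.17
vertex 0.78 2.163 -2.815
vertex -0.579 2.419 -1.275
endloop
endfacet
facet normal 0.687 0.505 0.522
outer loop
vertex 0.349 3.1 -0.57
vertex 1.039 4.681 -3.005
vertex -0.32 4.937 -1.465
endloop
endfacet
facet normal 0.311 -0.854 0.416
outer loop
vertex 1.708 2.845 -2.11
vertex 0.349 3.1 -0.57
vertex 0.78 2.163 -2.815
endloop
endfacet
facet normal 0.687 0.505 0.523
outer loop
vertex 1.708 2.845 -2.11
vertex 1.039 4.681 -3.005
vertex 0.349 3.1 -0.57
endloop
endfacet
facet normal -0.311 0.854 -0.417
outer loop
vertex -0.32 4.937 -1.465
vertex 1.039 4.681 -3.005
vertex -1.248 4.255 -2.17
endloop
endfacet
facet normal -0.687 -0.505 -0.523
outer loop
vertex 0.111 4.0 -3.71
vertex 0.78 2.163 -2.815
vertex -1.248 4.255 -2.17
endloop
endfacet
facet normal -0.311 0.855 -0.416
outer loop
vertex -1.248 4.255 -2.17
vertex 1.039 4.681 -3.005
vertex 0.111 4.0 -3.71
endloop
endfacet
facet normal 0.656 -0.124 -0.744
outer loop
vertex 0.111 4.0 -3.71
vertex 1.708 2.845 -2.11
vertex 0.78 2.163 -2.815
endloop
endfacet
facet normal 0.656 -0.124 -0.744
outer loop
vertex 1.039 4.681 -3.005
vertex 1.708 2.845 -2.11
vertex 0.111 4.0 -3.71
endloop
endfacet
facet normal 0.483 0.652 -0.584
outer loop
vertex 2.808 2.051 -1.516
vertex 2.214 2.322 -1.705
vertex 2.659 2.44 -1.205
endloop
endfacet
facet normal 0.598 -0.348 0.722
outer loop
vertex 2.808 2.051 -1.516
vertex 2.659 2.44 -1.205
vertex 1.426 1.258 -0.755
endloop
endfacet
facet normal 0.483 0.652 -0.584
outer loop
vertex 2.659 2.44 -1.205
vertex 2.214 2.322 -1.705
vertex 2.249 2.76 -1.187
endloop
endfacet
facet normal 0.182 0.179 0.967
outer loop
vertex 2.659 2.44 -1.205
vertex 2.249 2.76 -1.187
vertex 1.426 1.258 -0.755
endloop
endfacet
facet normal 0.482 0.653 -0.585
outer loop
vertex 2.249 2.76 -1.187
vertex 2.214 2.322 -1.705
vertex 1.818 2.823 -1.472
endloop
endfacet
facet normal -0.441 0.463 0.769
outer loop
vertex 2.249 2.76 -1.187
vertex 1.818 2.823 -1.472
vertex 1.426 1.258 -0.755
endloop
endfacet
facet normal 0.484 0.653 -0.582
outer loop
vertex 1.818 2.823 -1.472
vertex 2.214 2.322 -1.705
vertex 1.62 2.593 -1.895
endloop
endfacet
facet normal -0.909 0.338 0.242
outer loop
vertex 1.818 2.823 -1.472
vertex 1.62 2.593 -1.895
vertex 1.426 1.258 -0.755
endloop
endfacet
facet normal 0.484 0.652 -0.584
outer loop
vertex 1.62 2.593 -1.895
vertex 2.214 2.322 -1.705
vertex 1.769 2.204 -2.206
endloop
endfacet
facet normal -0.946 -0.121 -0.302
outer loop
vertex 1.62 2.593 -1.895
vertex 1.769 2.204 -2.206
vertex 1.426 1.258 -0.755
endloop
endfacet
facet normal 0.484 0.653 -0.583
outer loop
vertex 1.769 2.204 -2.206
vertex 2.214 2.322 -1.705
vertex 2.179 1.884 -2.224
endloop
endfacet
facet normal -0.530 -0.648 -0.548
outer loop
vertex 1.769 2.204 -2.206
vertex 2.179 1.884 -2.224
vertex 1.426 1.258 -0.755
endloop
endfacet
facet normal 0.483 0.653 -0.584
outer loop
vertex 2.179 1.884 -2.224
vertex 2.214 2.322 -1.705
vertex 2.61 1.82 -1.939
endloop
endfacet
facet normal 0.093 -0.932 -0.350
outer loop
vertex 2.179 1.884 -2.224
vertex 2.61 1.82 -1.939
vertex 1.426 1.258 -0.755
endloop
endfacet
facet normal 0.483 0.653 -0.583
outer loop
vertex 2.61 1.82 -1.939
vertex 2.214 2.322 -1.705
vertex 2.808 2.051 -1.516
endloop
endfacet
facet normal 0.562 -0.808 0.178
outer loop
vertex 2.61 1.82 -1.939
vertex 2.808 2.051 -1.516
vertex 1.426 1.258 -0.755
endloop
endfacet

endsolid


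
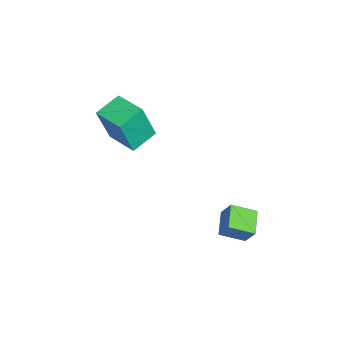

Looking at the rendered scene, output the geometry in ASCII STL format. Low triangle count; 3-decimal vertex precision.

solid 
facet normal -0.942 0.018 0.334
outer loop
vertex 0.06 1.916 1.049
vertex -0.094 3.009 0.555
vertex -0.246 1.492 0.208
endloop
endfacet
facet normal 0.128 -0.904 0.409
outer loop
vertex 0.894 1.471 -0.195
vertex 0.06 1.916 1.049
vertex -0.246 1.492 0.208
endloop
endfacet
facet normal -0.942 0.018 0.334
outer loop
vertex -0.246 1.492 0.208
vertex -0.094 3.009 0.555
vertex -0.4 2.586 -0.286
endloop
endfacet
facet normal -0.308 -0.427 -0.850
outer loop
vertex -0.4 2.586 -0.286
vertex 0.894 1.471 -0.195
vertex -0.246 1.492 0.208
endloop
endfacet
facet normal 0.308 0.428 0.850
outer loop
vertex 0.06 1.916 1.049
vertex 1.046 2.988 0.152
vertex -0.094 3.009 0.555
endloop
endfacet
facet normal 0.127 -0.904 0.408
outer loop
vertex 1.2 1.894 0.646
vertex 0.06 1.916 1.049
vertex 0.894 1.471 -0.195
endloop
endfacet
facet normal 0.309 0.427 0.850
outer loop
vertex 1.2 1.894 0.646
vertex 1.046 2.988 0.152
vertex 0.06 1.916 1.049
endloop
endfacet
facet normal -0.128 0.904 -0.408
outer loop
vertex -0.094 3.009 0.555
vertex 1.046 2.988 0.152
vertex -0.4 2.586 -0.286
endloop
endfacet
facet normal -0.309 -0.428 -0.850
outer loop
vertex 0.74 2.564 -0.689
vertex 0.894 1.471 -0.195
vertex -0.4 2.586 -0.286
endloop
endfacet
facet normal -0.127 0.904 -0.409
outer loop
vertex -0.4 2.586 -0.286
vertex 1.046 2.988 0.152
vertex 0.74 2.564 -0.689
endloop
endfacet
facet normal 0.942 -0.018 -0.334
outer loop
vertex 0.74 2.564 -0.689
vertex 1.2 1.894 0.646
vertex 0.894 1.471 -0.195
endloop
endfacet
facet normal 0.942 -0.018 -0.334
outer loop
vertex 1.046 2.988 0.152
vertex 1.2 1.894 0.646
vertex 0.74 2.564 -0.689
endloop
endfacet
facet normal -0.690 -0.722 -0.057
outer loop
vertex -2.922 -3.988 4.013
vertex -3.851 -3.133 4.433
vertex -3.305 -3.472 2.118
endloop
endfacet
facet normal 0.698 -0.643 -0.316
outer loop
vertex -2.229 -2.347 2.207
vertex -2.922 -3.988 4.013
vertex -3.305 -3.472 2.118
endloop
endfacet
facet normal -0.690 -0.722 -0.057
outer loop
vertex -3.305 -3.472 2.118
vertex -3.851 -3.133 4.433
vertex -4.234 -2.618 2.539
endloop
endfacet
facet normal -0.192 0.258 -0.947
outer loop
vertex -4.234 -2.618 2.539
vertex -2.229 -2.347 2.207
vertex -3.305 -3.472 2.118
endloop
endfacet
facet normal 0.191 -0.258 0.947
outer loop
vertex -2.922 -3.988 4.013
vertex -2.775 -2.008 4.522
vertex -3.851 -3.133 4.433
endloop
endfacet
facet normal 0.698 -0.642 -0.316
outer loop
vertex -1.846 -2.862 4.101
vertex -2.922 -3.988 4.013
vertex -2.229 -2.347 2.207
endloop
endfacet
facet normal 0.192 -0.258 0.947
outer loop
vertex -1.846 -2.862 4.101
vertex -2.775 -2.008 4.522
vertex -2.922 -3.988 4.013
endloop
endfacet
facet normal -0.698 0.643 0.316
outer loop
vertex -3.851 -3.133 4.433
vertex -2.775 -2.008 4.522
vertex -4.234 -2.618 2.539
endloop
endfacet
facet normal -0.192 0.257 -0.947
outer loop
vertex -3.158 -1.492 2.627
vertex -2.229 -2.347 2.207
vertex -4.234 -2.618 2.539
endloop
endfacet
facet normal -0.698 0.642 0.316
outer loop
vertex -4.234 -2.618 2.539
vertex -2.775 -2.008 4.522
vertex -3.158 -1.492 2.627
endloop
endfacet
facet normal 0.690 0.722 0.057
outer loop
vertex -3.158 -1.492 2.627
vertex -1.846 -2.862 4.101
vertex -2.229 -2.347 2.207
endloop
endfacet
facet normal 0.690 0.722 0.057
outer loop
vertex -2.775 -2.008 4.522
vertex -1.846 -2.862 4.101
vertex -3.158 -1.492 2.627
endloop
endfacet

endsolid


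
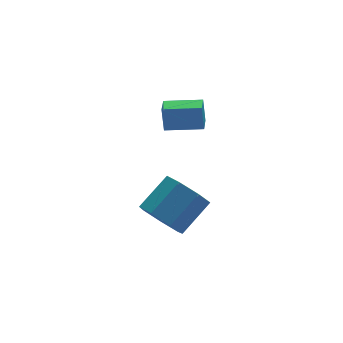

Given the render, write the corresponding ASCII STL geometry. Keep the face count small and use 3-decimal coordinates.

solid 
facet normal -0.765 -0.300 -0.570
outer loop
vertex 0.582 -3.333 0.416
vertex 0.04 -2.493 0.702
vertex 0.686 -2.605 -0.106
endloop
endfacet
facet normal 0.633 -0.509 -0.583
outer loop
vertex 0.582 -3.333 0.416
vertex 0.686 -2.605 -0.106
vertex 1.922 -2.808 1.413
endloop
endfacet
facet normal 0.634 -0.508 -0.583
outer loop
vertex 1.922 -2.808 1.413
vertex 0.686 -2.605 -0.106
vertex 2.025 -2.079 0.89
endloop
endfacet
facet normal 0.765 0.300 0.569
outer loop
vertex 1.922 -2.808 1.413
vertex 2.025 -2.079 0.89
vertex 1.38 -1.967 1.698
endloop
endfacet
facet normal -0.765 -0.300 -0.570
outer loop
vertex 0.686 -2.605 -0.106
vertex 0.04 -2.493 0.702
vertex 0.303 -1.792 -0.02
endloop
endfacet
facet normal 0.484 0.314 -0.817
outer loop
vertex 0.686 -2.605 -0.106
vertex 0.303 -1.792 -0.02
vertex 2.025 -2.079 0.89
endloop
endfacet
facet normal 0.484 0.314 -0.817
outer loop
vertex 2.025 -2.079 0.89
vertex 0.303 -1.792 -0.02
vertex 1.642 -1.266 0.976
endloop
endfacet
facet normal 0.765 0.300 0.569
outer loop
vertex 2.025 -2.079 0.89
vertex 1.642 -1.266 0.976
vertex 1.38 -1.967 1.698
endloop
endfacet
facet normal -0.765 -0.300 -0.570
outer loop
vertex 0.303 -1.792 -0.02
vertex 0.04 -2.493 0.702
vertex -0.277 -1.507 0.609
endloop
endfacet
facet normal -0.030 0.900 -0.435
outer loop
vertex 0.303 -1.792 -0.02
vertex -0.277 -1.507 0.609
vertex 1.642 -1.266 0.976
endloop
endfacet
facet normal -0.030 0.900 -0.435
outer loop
vertex 1.642 -1.266 0.976
vertex -0.277 -1.507 0.609
vertex 1.062 -0.981 1.606
endloop
endfacet
facet normal 0.766 0.300 0.569
outer loop
vertex 1.642 -1.266 0.976
vertex 1.062 -0.981 1.606
vertex 1.38 -1.967 1.698
endloop
endfacet
facet normal -0.766 -0.300 -0.569
outer loop
vertex -0.277 -1.507 0.609
vertex 0.04 -2.493 0.702
vertex -0.618 -1.964 1.309
endloop
endfacet
facet normal -0.521 0.808 0.274
outer loop
vertex -0.277 -1.507 0.609
vertex -0.618 -1.964 1.309
vertex 1.062 -0.981 1.606
endloop
endfacet
facet normal -0.521 0.808 0.275
outer loop
vertex 1.062 -0.981 1.606
vertex -0.618 -1.964 1.309
vertex 0.721 -1.439 2.305
endloop
endfacet
facet normal 0.765 0.300 0.570
outer loop
vertex 1.062 -0.981 1.606
vertex 0.721 -1.439 2.305
vertex 1.38 -1.967 1.698
endloop
endfacet
facet normal -0.766 -0.300 -0.569
outer loop
vertex -0.618 -1.964 1.309
vertex 0.04 -2.493 0.702
vertex -0.463 -2.819 1.551
endloop
endfacet
facet normal -0.620 0.108 0.777
outer loop
vertex -0.618 -1.964 1.309
vertex -0.463 -2.819 1.551
vertex 0.721 -1.439 2.305
endloop
endfacet
facet normal -0.620 0.108 0.777
outer loop
vertex 0.721 -1.439 2.305
vertex -0.463 -2.819 1.551
vertex 0.876 -2.294 2.547
endloop
endfacet
facet normal 0.765 0.300 0.570
outer loop
vertex 0.721 -1.439 2.305
vertex 0.876 -2.294 2.547
vertex 1.38 -1.967 1.698
endloop
endfacet
facet normal -0.766 -0.300 -0.569
outer loop
vertex -0.463 -2.819 1.551
vertex 0.04 -2.493 0.702
vertex 0.071 -3.429 1.154
endloop
endfacet
facet normal -0.253 -0.673 0.695
outer loop
vertex -0.463 -2.819 1.551
vertex 0.071 -3.429 1.154
vertex 0.876 -2.294 2.547
endloop
endfacet
facet normal -0.252 -0.674 0.695
outer loop
vertex 0.876 -2.294 2.547
vertex 0.071 -3.429 1.154
vertex 1.41 -2.903 2.15
endloop
endfacet
facet normal 0.765 0.300 0.570
outer loop
vertex 0.876 -2.294 2.547
vertex 1.41 -2.903 2.15
vertex 1.38 -1.967 1.698
endloop
endfacet
facet normal -0.766 -0.300 -0.569
outer loop
vertex 0.071 -3.429 1.154
vertex 0.04 -2.493 0.702
vertex 0.582 -3.333 0.416
endloop
endfacet
facet normal 0.306 -0.948 0.089
outer loop
vertex 0.071 -3.429 1.154
vertex 0.582 -3.333 0.416
vertex 1.41 -2.903 2.15
endloop
endfacet
facet normal 0.305 -0.948 0.090
outer loop
vertex 1.41 -2.903 2.15
vertex 0.582 -3.333 0.416
vertex 1.922 -2.808 1.413
endloop
endfacet
facet normal 0.765 0.300 0.570
outer loop
vertex 1.41 -2.903 2.15
vertex 1.922 -2.808 1.413
vertex 1.38 -1.967 1.698
endloop
endfacet
facet normal -0.899 0.427 -0.096
outer loop
vertex 1.982 2.306 3.129
vertex 2.362 3.075 2.986
vertex 1.999 2.088 2.0
endloop
endfacet
facet normal -0.437 -0.884 0.164
outer loop
vertex 3.438 1.405 2.154
vertex 1.982 2.306 3.129
vertex 1.999 2.088 2.0
endloop
endfacet
facet normal -0.899 0.427 -0.096
outer loop
vertex 1.999 2.088 2.0
vertex 2.362 3.075 2.986
vertex 2.379 2.857 1.857
endloop
endfacet
facet normal 0.015 -0.190 -0.982
outer loop
vertex 2.379 2.857 1.857
vertex 3.438 1.405 2.154
vertex 1.999 2.088 2.0
endloop
endfacet
facet normal -0.015 0.190 0.982
outer loop
vertex 1.982 2.306 3.129
vertex 3.801 2.392 3.14
vertex 2.362 3.075 2.986
endloop
endfacet
facet normal -0.437 -0.884 0.164
outer loop
vertex 3.421 1.623 3.283
vertex 1.982 2.306 3.129
vertex 3.438 1.405 2.154
endloop
endfacet
facet normal -0.015 0.190 0.982
outer loop
vertex 3.421 1.623 3.283
vertex 3.801 2.392 3.14
vertex 1.982 2.306 3.129
endloop
endfacet
facet normal 0.437 0.884 -0.164
outer loop
vertex 2.362 3.075 2.986
vertex 3.801 2.392 3.14
vertex 2.379 2.857 1.857
endloop
endfacet
facet normal 0.015 -0.190 -0.982
outer loop
vertex 3.818 2.174 2.011
vertex 3.438 1.405 2.154
vertex 2.379 2.857 1.857
endloop
endfacet
facet normal 0.437 0.884 -0.164
outer loop
vertex 2.379 2.857 1.857
vertex 3.801 2.392 3.14
vertex 3.818 2.174 2.011
endloop
endfacet
facet normal 0.899 -0.427 0.096
outer loop
vertex 3.818 2.174 2.011
vertex 3.421 1.623 3.283
vertex 3.438 1.405 2.154
endloop
endfacet
facet normal 0.899 -0.427 0.096
outer loop
vertex 3.801 2.392 3.14
vertex 3.421 1.623 3.283
vertex 3.818 2.174 2.011
endloop
endfacet

endsolid


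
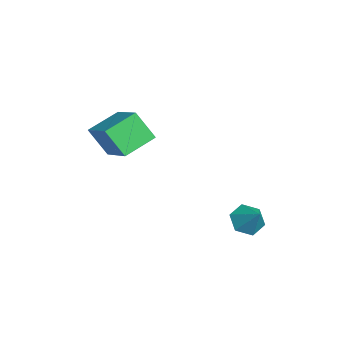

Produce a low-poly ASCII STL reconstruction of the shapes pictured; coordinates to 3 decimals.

solid 
facet normal -0.306 -0.490 0.816
outer loop
vertex 0.355 -1.696 4.365
vertex -1.205 -2.191 3.482
vertex 1.016 -2.916 3.88
endloop
endfacet
facet normal 0.839 0.266 0.475
outer loop
vertex 1.445 -2.229 2.738
vertex 0.355 -1.696 4.365
vertex 1.016 -2.916 3.88
endloop
endfacet
facet normal -0.306 -0.490 0.816
outer loop
vertex 1.016 -2.916 3.88
vertex -1.205 -2.191 3.482
vertex -0.544 -3.411 2.997
endloop
endfacet
facet normal 0.450 -0.830 -0.330
outer loop
vertex -0.544 -3.411 2.997
vertex 1.445 -2.229 2.738
vertex 1.016 -2.916 3.88
endloop
endfacet
facet normal -0.450 0.830 0.330
outer loop
vertex 0.355 -1.696 4.365
vertex -0.776 -1.504 2.34
vertex -1.205 -2.191 3.482
endloop
endfacet
facet normal 0.839 0.266 0.475
outer loop
vertex 0.784 -1.009 3.223
vertex 0.355 -1.696 4.365
vertex 1.445 -2.229 2.738
endloop
endfacet
facet normal -0.450 0.830 0.330
outer loop
vertex 0.784 -1.009 3.223
vertex -0.776 -1.504 2.34
vertex 0.355 -1.696 4.365
endloop
endfacet
facet normal -0.839 -0.266 -0.475
outer loop
vertex -1.205 -2.191 3.482
vertex -0.776 -1.504 2.34
vertex -0.544 -3.411 2.997
endloop
endfacet
facet normal 0.450 -0.830 -0.330
outer loop
vertex -0.115 -2.724 1.855
vertex 1.445 -2.229 2.738
vertex -0.544 -3.411 2.997
endloop
endfacet
facet normal -0.839 -0.266 -0.475
outer loop
vertex -0.544 -3.411 2.997
vertex -0.776 -1.504 2.34
vertex -0.115 -2.724 1.855
endloop
endfacet
facet normal 0.306 0.490 -0.816
outer loop
vertex -0.115 -2.724 1.855
vertex 0.784 -1.009 3.223
vertex 1.445 -2.229 2.738
endloop
endfacet
facet normal 0.306 0.490 -0.816
outer loop
vertex -0.776 -1.504 2.34
vertex 0.784 -1.009 3.223
vertex -0.115 -2.724 1.855
endloop
endfacet
facet normal -0.650 -0.289 -0.703
outer loop
vertex 3.024 2.315 -1.016
vertex 2.516 2.188 -0.494
vertex 2.561 2.855 -0.81
endloop
endfacet
facet normal 0.698 0.682 -0.220
outer loop
vertex 3.024 2.315 -1.016
vertex 2.561 2.855 -0.81
vertex 3.244 2.512 0.294
endloop
endfacet
facet normal -0.650 -0.289 -0.703
outer loop
vertex 2.561 2.855 -0.81
vertex 2.516 2.188 -0.494
vertex 2.053 2.727 -0.288
endloop
endfacet
facet normal 0.040 0.961 0.274
outer loop
vertex 2.561 2.855 -0.81
vertex 2.053 2.727 -0.288
vertex 3.244 2.512 0.294
endloop
endfacet
facet normal -0.650 -0.290 -0.702
outer loop
vertex 2.053 2.727 -0.288
vertex 2.516 2.188 -0.494
vertex 2.008 2.06 0.029
endloop
endfacet
facet normal -0.335 0.423 0.842
outer loop
vertex 2.053 2.727 -0.288
vertex 2.008 2.06 0.029
vertex 3.244 2.512 0.294
endloop
endfacet
facet normal -0.650 -0.290 -0.702
outer loop
vertex 2.008 2.06 0.029
vertex 2.516 2.188 -0.494
vertex 2.471 1.521 -0.177
endloop
endfacet
facet normal -0.052 -0.395 0.917
outer loop
vertex 2.008 2.06 0.029
vertex 2.471 1.521 -0.177
vertex 3.244 2.512 0.294
endloop
endfacet
facet normal -0.650 -0.290 -0.703
outer loop
vertex 2.471 1.521 -0.177
vertex 2.516 2.188 -0.494
vertex 2.979 1.648 -0.699
endloop
endfacet
facet normal 0.605 -0.674 0.425
outer loop
vertex 2.471 1.521 -0.177
vertex 2.979 1.648 -0.699
vertex 3.244 2.512 0.294
endloop
endfacet
facet normal -0.650 -0.290 -0.703
outer loop
vertex 2.979 1.648 -0.699
vertex 2.516 2.188 -0.494
vertex 3.024 2.315 -1.016
endloop
endfacet
facet normal 0.980 -0.135 -0.144
outer loop
vertex 2.979 1.648 -0.699
vertex 3.024 2.315 -1.016
vertex 3.244 2.512 0.294
endloop
endfacet

endsolid


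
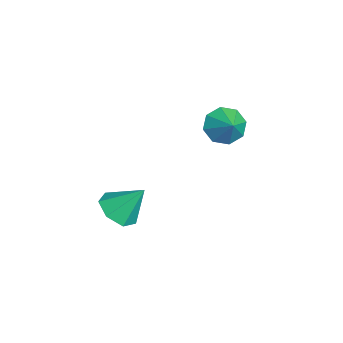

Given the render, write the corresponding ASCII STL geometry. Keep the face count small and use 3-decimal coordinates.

solid 
facet normal -0.802 -0.175 -0.571
outer loop
vertex -2.087 1.822 2.108
vertex -2.667 1.697 2.962
vertex -2.413 2.504 2.357
endloop
endfacet
facet normal 0.828 0.493 -0.268
outer loop
vertex -2.087 1.822 2.108
vertex -2.413 2.504 2.357
vertex -1.633 1.923 3.698
endloop
endfacet
facet normal -0.801 -0.176 -0.572
outer loop
vertex -2.413 2.504 2.357
vertex -2.667 1.697 2.962
vertex -2.889 2.713 2.96
endloop
endfacet
facet normal 0.492 0.866 0.089
outer loop
vertex -2.413 2.504 2.357
vertex -2.889 2.713 2.96
vertex -1.633 1.923 3.698
endloop
endfacet
facet normal -0.802 -0.176 -0.570
outer loop
vertex -2.889 2.713 2.96
vertex -2.667 1.697 2.962
vertex -3.234 2.327 3.565
endloop
endfacet
facet normal 0.151 0.792 0.591
outer loop
vertex -2.889 2.713 2.96
vertex -3.234 2.327 3.565
vertex -1.633 1.923 3.698
endloop
endfacet
facet normal -0.802 -0.174 -0.572
outer loop
vertex -3.234 2.327 3.565
vertex -2.667 1.697 2.962
vertex -3.248 1.571 3.815
endloop
endfacet
facet normal 0.000 0.314 0.949
outer loop
vertex -3.234 2.327 3.565
vertex -3.248 1.571 3.815
vertex -1.633 1.923 3.698
endloop
endfacet
facet normal -0.801 -0.176 -0.572
outer loop
vertex -3.248 1.571 3.815
vertex -2.667 1.697 2.962
vertex -2.921 0.89 3.566
endloop
endfacet
facet normal 0.131 -0.284 0.950
outer loop
vertex -3.248 1.571 3.815
vertex -2.921 0.89 3.566
vertex -1.633 1.923 3.698
endloop
endfacet
facet normal -0.802 -0.175 -0.571
outer loop
vertex -2.921 0.89 3.566
vertex -2.667 1.697 2.962
vertex -2.446 0.681 2.963
endloop
endfacet
facet normal 0.465 -0.656 0.594
outer loop
vertex -2.921 0.89 3.566
vertex -2.446 0.681 2.963
vertex -1.633 1.923 3.698
endloop
endfacet
facet normal -0.802 -0.175 -0.571
outer loop
vertex -2.446 0.681 2.963
vertex -2.667 1.697 2.962
vertex -2.1 1.067 2.359
endloop
endfacet
facet normal 0.808 -0.582 0.091
outer loop
vertex -2.446 0.681 2.963
vertex -2.1 1.067 2.359
vertex -1.633 1.923 3.698
endloop
endfacet
facet normal -0.802 -0.176 -0.571
outer loop
vertex -2.1 1.067 2.359
vertex -2.667 1.697 2.962
vertex -2.087 1.822 2.108
endloop
endfacet
facet normal 0.958 -0.105 -0.267
outer loop
vertex -2.1 1.067 2.359
vertex -2.087 1.822 2.108
vertex -1.633 1.923 3.698
endloop
endfacet
facet normal -0.138 -0.618 -0.774
outer loop
vertex 4.005 -3.531 2.069
vertex 3.008 -3.65 2.341
vertex 3.426 -2.943 1.703
endloop
endfacet
facet normal 0.732 0.678 -0.069
outer loop
vertex 4.005 -3.531 2.069
vertex 3.426 -2.943 1.703
vertex 3.252 -2.55 3.719
endloop
endfacet
facet normal -0.137 -0.618 -0.774
outer loop
vertex 3.426 -2.943 1.703
vertex 3.008 -3.65 2.341
vertex 2.533 -2.888 1.817
endloop
endfacet
facet normal 0.036 0.981 -0.188
outer loop
vertex 3.426 -2.943 1.703
vertex 2.533 -2.888 1.817
vertex 3.252 -2.55 3.719
endloop
endfacet
facet normal -0.137 -0.618 -0.774
outer loop
vertex 2.533 -2.888 1.817
vertex 3.008 -3.65 2.341
vertex 1.997 -3.406 2.325
endloop
endfacet
facet normal -0.638 0.763 0.105
outer loop
vertex 2.533 -2.888 1.817
vertex 1.997 -3.406 2.325
vertex 3.252 -2.55 3.719
endloop
endfacet
facet normal -0.137 -0.618 -0.774
outer loop
vertex 1.997 -3.406 2.325
vertex 3.008 -3.65 2.341
vertex 2.223 -4.108 2.846
endloop
endfacet
facet normal -0.784 0.187 0.592
outer loop
vertex 1.997 -3.406 2.325
vertex 2.223 -4.108 2.846
vertex 3.252 -2.55 3.719
endloop
endfacet
facet normal -0.137 -0.618 -0.774
outer loop
vertex 2.223 -4.108 2.846
vertex 3.008 -3.65 2.341
vertex 3.04 -4.465 2.986
endloop
endfacet
facet normal -0.292 -0.314 0.904
outer loop
vertex 2.223 -4.108 2.846
vertex 3.04 -4.465 2.986
vertex 3.252 -2.55 3.719
endloop
endfacet
facet normal -0.137 -0.618 -0.774
outer loop
vertex 3.04 -4.465 2.986
vertex 3.008 -3.65 2.341
vertex 3.833 -4.208 2.64
endloop
endfacet
facet normal 0.469 -0.361 0.806
outer loop
vertex 3.04 -4.465 2.986
vertex 3.833 -4.208 2.64
vertex 3.252 -2.55 3.719
endloop
endfacet
facet normal -0.137 -0.618 -0.774
outer loop
vertex 3.833 -4.208 2.64
vertex 3.008 -3.65 2.341
vertex 4.005 -3.531 2.069
endloop
endfacet
facet normal 0.924 0.081 0.374
outer loop
vertex 3.833 -4.208 2.64
vertex 4.005 -3.531 2.069
vertex 3.252 -2.55 3.719
endloop
endfacet

endsolid


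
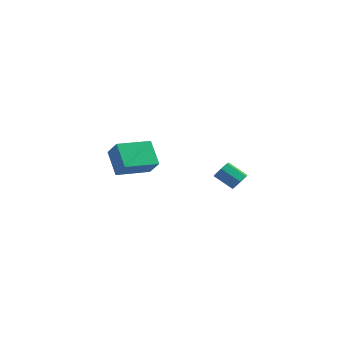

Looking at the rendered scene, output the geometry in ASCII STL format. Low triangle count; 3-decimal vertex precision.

solid 
facet normal 0.833 0.002 -0.553
outer loop
vertex 3.34 3.346 -1.595
vertex 2.964 3.361 -2.161
vertex 3.204 3.883 -1.798
endloop
endfacet
facet normal 0.503 0.414 0.759
outer loop
vertex 3.34 3.346 -1.595
vertex 3.204 3.883 -1.798
vertex 2.132 3.343 -0.793
endloop
endfacet
facet normal 0.504 0.412 0.759
outer loop
vertex 2.132 3.343 -0.793
vertex 3.204 3.883 -1.798
vertex 1.997 3.881 -0.995
endloop
endfacet
facet normal -0.833 -0.001 0.553
outer loop
vertex 2.132 3.343 -0.793
vertex 1.997 3.881 -0.995
vertex 1.756 3.359 -1.359
endloop
endfacet
facet normal 0.833 0.002 -0.554
outer loop
vertex 3.204 3.883 -1.798
vertex 2.964 3.361 -2.161
vertex 2.887 4.028 -2.274
endloop
endfacet
facet normal 0.135 0.969 0.205
outer loop
vertex 3.204 3.883 -1.798
vertex 2.887 4.028 -2.274
vertex 1.997 3.881 -0.995
endloop
endfacet
facet normal 0.133 0.970 0.204
outer loop
vertex 1.997 3.881 -0.995
vertex 2.887 4.028 -2.274
vertex 1.68 4.025 -1.472
endloop
endfacet
facet normal -0.833 -0.001 0.553
outer loop
vertex 1.997 3.881 -0.995
vertex 1.68 4.025 -1.472
vertex 1.756 3.359 -1.359
endloop
endfacet
facet normal 0.833 0.002 -0.554
outer loop
vertex 2.887 4.028 -2.274
vertex 2.964 3.361 -2.161
vertex 2.628 3.67 -2.665
endloop
endfacet
facet normal -0.337 0.795 -0.504
outer loop
vertex 2.887 4.028 -2.274
vertex 2.628 3.67 -2.665
vertex 1.68 4.025 -1.472
endloop
endfacet
facet normal -0.336 0.796 -0.504
outer loop
vertex 1.68 4.025 -1.472
vertex 2.628 3.67 -2.665
vertex 1.42 3.668 -1.863
endloop
endfacet
facet normal -0.832 -0.001 0.554
outer loop
vertex 1.68 4.025 -1.472
vertex 1.42 3.668 -1.863
vertex 1.756 3.359 -1.359
endloop
endfacet
facet normal 0.833 0.003 -0.554
outer loop
vertex 2.628 3.67 -2.665
vertex 2.964 3.361 -2.161
vertex 2.622 3.08 -2.677
endloop
endfacet
facet normal -0.553 0.023 -0.833
outer loop
vertex 2.628 3.67 -2.665
vertex 2.622 3.08 -2.677
vertex 1.42 3.668 -1.863
endloop
endfacet
facet normal -0.553 0.023 -0.833
outer loop
vertex 1.42 3.668 -1.863
vertex 2.622 3.08 -2.677
vertex 1.414 3.078 -1.875
endloop
endfacet
facet normal -0.833 -0.003 0.554
outer loop
vertex 1.42 3.668 -1.863
vertex 1.414 3.078 -1.875
vertex 1.756 3.359 -1.359
endloop
endfacet
facet normal 0.833 0.002 -0.553
outer loop
vertex 2.622 3.08 -2.677
vertex 2.964 3.361 -2.161
vertex 2.873 2.702 -2.3
endloop
endfacet
facet normal -0.354 -0.768 -0.534
outer loop
vertex 2.622 3.08 -2.677
vertex 2.873 2.702 -2.3
vertex 1.414 3.078 -1.875
endloop
endfacet
facet normal -0.354 -0.767 -0.536
outer loop
vertex 1.414 3.078 -1.875
vertex 2.873 2.702 -2.3
vertex 1.665 2.699 -1.498
endloop
endfacet
facet normal -0.833 -0.002 0.553
outer loop
vertex 1.414 3.078 -1.875
vertex 1.665 2.699 -1.498
vertex 1.756 3.359 -1.359
endloop
endfacet
facet normal 0.832 0.002 -0.554
outer loop
vertex 2.873 2.702 -2.3
vertex 2.964 3.361 -2.161
vertex 3.193 2.82 -1.819
endloop
endfacet
facet normal 0.112 -0.980 0.166
outer loop
vertex 2.873 2.702 -2.3
vertex 3.193 2.82 -1.819
vertex 1.665 2.699 -1.498
endloop
endfacet
facet normal 0.113 -0.979 0.167
outer loop
vertex 1.665 2.699 -1.498
vertex 3.193 2.82 -1.819
vertex 1.985 2.818 -1.016
endloop
endfacet
facet normal -0.833 -0.002 0.553
outer loop
vertex 1.665 2.699 -1.498
vertex 1.985 2.818 -1.016
vertex 1.756 3.359 -1.359
endloop
endfacet
facet normal 0.833 0.003 -0.553
outer loop
vertex 3.193 2.82 -1.819
vertex 2.964 3.361 -2.161
vertex 3.34 3.346 -1.595
endloop
endfacet
facet normal 0.494 -0.454 0.742
outer loop
vertex 3.193 2.82 -1.819
vertex 3.34 3.346 -1.595
vertex 1.985 2.818 -1.016
endloop
endfacet
facet normal 0.494 -0.453 0.742
outer loop
vertex 1.985 2.818 -1.016
vertex 3.34 3.346 -1.595
vertex 2.132 3.343 -0.793
endloop
endfacet
facet normal -0.833 -0.002 0.553
outer loop
vertex 1.985 2.818 -1.016
vertex 2.132 3.343 -0.793
vertex 1.756 3.359 -1.359
endloop
endfacet
facet normal -0.614 -0.781 0.109
outer loop
vertex -0.111 -5.442 2.5
vertex -1.05 -4.541 3.67
vertex -0.915 -4.952 1.477
endloop
endfacet
facet normal 0.537 -0.515 -0.668
outer loop
vertex 0.37 -3.319 1.25
vertex -0.111 -5.442 2.5
vertex -0.915 -4.952 1.477
endloop
endfacet
facet normal -0.615 -0.781 0.109
outer loop
vertex -0.915 -4.952 1.477
vertex -1.05 -4.541 3.67
vertex -1.854 -4.05 2.648
endloop
endfacet
facet normal -0.578 0.353 -0.736
outer loop
vertex -1.854 -4.05 2.648
vertex 0.37 -3.319 1.25
vertex -0.915 -4.952 1.477
endloop
endfacet
facet normal 0.578 -0.353 0.736
outer loop
vertex -0.111 -5.442 2.5
vertex 0.235 -2.908 3.443
vertex -1.05 -4.541 3.67
endloop
endfacet
facet normal 0.536 -0.515 -0.669
outer loop
vertex 1.174 -3.81 2.272
vertex -0.111 -5.442 2.5
vertex 0.37 -3.319 1.25
endloop
endfacet
facet normal 0.578 -0.353 0.736
outer loop
vertex 1.174 -3.81 2.272
vertex 0.235 -2.908 3.443
vertex -0.111 -5.442 2.5
endloop
endfacet
facet normal -0.536 0.515 0.669
outer loop
vertex -1.05 -4.541 3.67
vertex 0.235 -2.908 3.443
vertex -1.854 -4.05 2.648
endloop
endfacet
facet normal -0.578 0.353 -0.736
outer loop
vertex -0.569 -2.418 2.42
vertex 0.37 -3.319 1.25
vertex -1.854 -4.05 2.648
endloop
endfacet
facet normal -0.536 0.516 0.668
outer loop
vertex -1.854 -4.05 2.648
vertex 0.235 -2.908 3.443
vertex -0.569 -2.418 2.42
endloop
endfacet
facet normal 0.615 0.781 -0.108
outer loop
vertex -0.569 -2.418 2.42
vertex 1.174 -3.81 2.272
vertex 0.37 -3.319 1.25
endloop
endfacet
facet normal 0.615 0.781 -0.109
outer loop
vertex 0.235 -2.908 3.443
vertex 1.174 -3.81 2.272
vertex -0.569 -2.418 2.42
endloop
endfacet

endsolid
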